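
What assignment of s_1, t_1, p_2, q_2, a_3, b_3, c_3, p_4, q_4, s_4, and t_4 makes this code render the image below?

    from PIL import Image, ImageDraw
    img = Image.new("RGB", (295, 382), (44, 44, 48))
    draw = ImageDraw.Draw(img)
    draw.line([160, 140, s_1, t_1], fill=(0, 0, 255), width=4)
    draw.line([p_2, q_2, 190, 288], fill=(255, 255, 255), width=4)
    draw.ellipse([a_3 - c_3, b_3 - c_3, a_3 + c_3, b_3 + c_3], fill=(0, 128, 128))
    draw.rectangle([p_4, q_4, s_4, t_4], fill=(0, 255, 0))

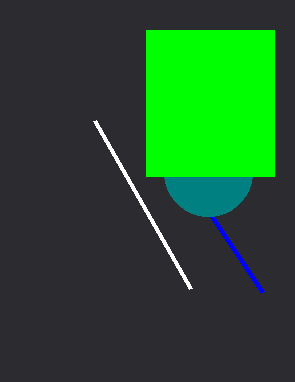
s_1 = 262, t_1 = 292, p_2 = 94, q_2 = 120, a_3 = 208, b_3 = 172, c_3 = 44, p_4 = 146, q_4 = 30, s_4 = 274, t_4 = 176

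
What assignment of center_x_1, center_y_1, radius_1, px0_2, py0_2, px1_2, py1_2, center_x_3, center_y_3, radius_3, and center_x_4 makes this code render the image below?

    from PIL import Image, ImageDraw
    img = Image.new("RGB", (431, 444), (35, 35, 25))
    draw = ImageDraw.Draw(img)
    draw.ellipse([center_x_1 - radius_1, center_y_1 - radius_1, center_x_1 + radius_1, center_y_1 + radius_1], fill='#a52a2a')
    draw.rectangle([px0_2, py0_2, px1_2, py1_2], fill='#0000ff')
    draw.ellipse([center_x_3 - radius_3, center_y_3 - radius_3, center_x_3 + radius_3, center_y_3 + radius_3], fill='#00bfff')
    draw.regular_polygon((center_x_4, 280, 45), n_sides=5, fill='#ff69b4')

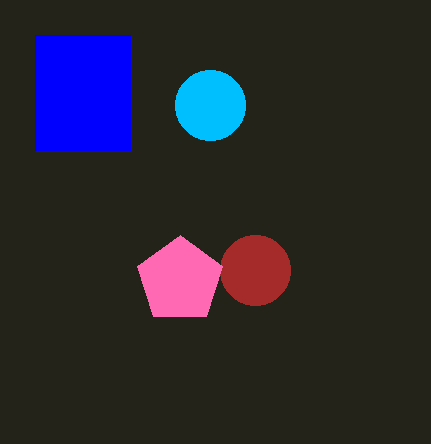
center_x_1 = 255, center_y_1 = 270, radius_1 = 35, px0_2 = 35, py0_2 = 35, px1_2 = 130, py1_2 = 150, center_x_3 = 210, center_y_3 = 105, radius_3 = 35, center_x_4 = 180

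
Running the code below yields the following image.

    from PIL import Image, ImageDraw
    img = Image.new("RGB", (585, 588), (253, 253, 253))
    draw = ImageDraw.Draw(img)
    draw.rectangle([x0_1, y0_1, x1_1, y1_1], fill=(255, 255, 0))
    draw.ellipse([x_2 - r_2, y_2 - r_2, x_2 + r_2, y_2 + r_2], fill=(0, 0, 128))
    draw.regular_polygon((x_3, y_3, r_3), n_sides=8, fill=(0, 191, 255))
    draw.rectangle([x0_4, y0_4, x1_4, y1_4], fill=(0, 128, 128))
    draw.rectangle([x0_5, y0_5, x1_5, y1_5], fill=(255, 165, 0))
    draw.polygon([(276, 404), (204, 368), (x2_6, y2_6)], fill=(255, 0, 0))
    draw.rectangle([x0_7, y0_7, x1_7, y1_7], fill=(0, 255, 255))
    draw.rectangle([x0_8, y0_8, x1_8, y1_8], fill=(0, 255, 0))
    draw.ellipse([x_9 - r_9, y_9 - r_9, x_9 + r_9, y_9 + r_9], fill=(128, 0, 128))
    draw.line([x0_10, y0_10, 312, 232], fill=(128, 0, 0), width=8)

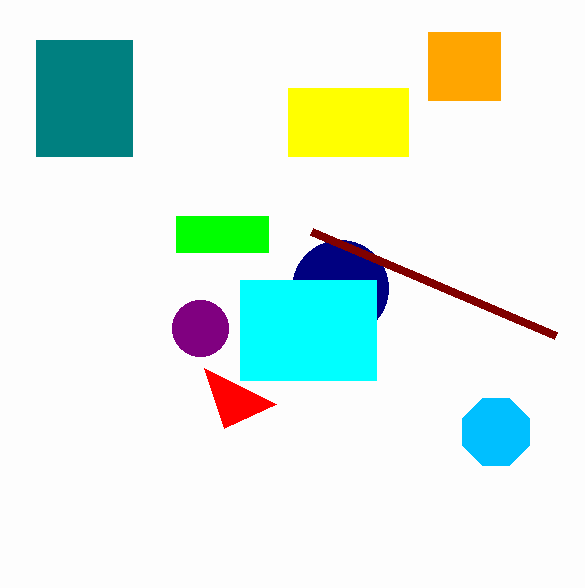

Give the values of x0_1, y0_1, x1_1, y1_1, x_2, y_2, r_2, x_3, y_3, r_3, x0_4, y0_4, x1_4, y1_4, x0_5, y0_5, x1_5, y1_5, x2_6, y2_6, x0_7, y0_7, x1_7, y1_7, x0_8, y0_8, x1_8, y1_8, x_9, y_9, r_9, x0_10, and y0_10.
x0_1 = 288
y0_1 = 88
x1_1 = 408
y1_1 = 156
x_2 = 340
y_2 = 288
r_2 = 48
x_3 = 496
y_3 = 432
r_3 = 36
x0_4 = 36
y0_4 = 40
x1_4 = 132
y1_4 = 156
x0_5 = 428
y0_5 = 32
x1_5 = 500
y1_5 = 100
x2_6 = 224
y2_6 = 428
x0_7 = 240
y0_7 = 280
x1_7 = 376
y1_7 = 380
x0_8 = 176
y0_8 = 216
x1_8 = 268
y1_8 = 252
x_9 = 200
y_9 = 328
r_9 = 28
x0_10 = 556
y0_10 = 336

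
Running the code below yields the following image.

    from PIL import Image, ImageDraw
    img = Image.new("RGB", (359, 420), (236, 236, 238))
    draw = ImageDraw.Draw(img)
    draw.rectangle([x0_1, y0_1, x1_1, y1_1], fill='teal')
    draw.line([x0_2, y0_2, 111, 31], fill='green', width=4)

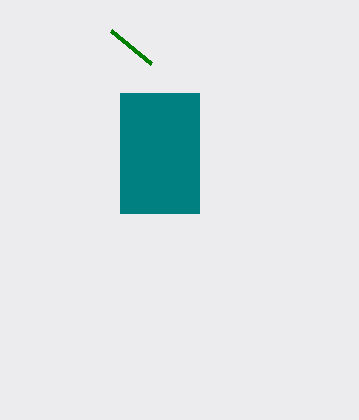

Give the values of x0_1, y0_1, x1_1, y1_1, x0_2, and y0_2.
x0_1 = 120, y0_1 = 93, x1_1 = 199, y1_1 = 213, x0_2 = 151, y0_2 = 64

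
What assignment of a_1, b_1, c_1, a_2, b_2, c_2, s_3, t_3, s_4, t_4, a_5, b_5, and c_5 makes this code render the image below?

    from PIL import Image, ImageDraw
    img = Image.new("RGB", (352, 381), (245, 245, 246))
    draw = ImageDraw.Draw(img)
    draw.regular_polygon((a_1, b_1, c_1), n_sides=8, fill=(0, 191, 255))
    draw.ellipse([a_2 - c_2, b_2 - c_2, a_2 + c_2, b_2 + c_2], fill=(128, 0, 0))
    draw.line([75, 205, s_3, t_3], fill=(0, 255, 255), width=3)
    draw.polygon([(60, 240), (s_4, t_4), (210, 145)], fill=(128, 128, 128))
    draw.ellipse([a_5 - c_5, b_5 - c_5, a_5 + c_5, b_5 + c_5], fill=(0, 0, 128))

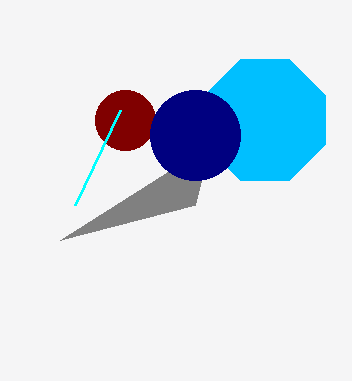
a_1 = 265
b_1 = 120
c_1 = 65
a_2 = 125
b_2 = 120
c_2 = 30
s_3 = 120
t_3 = 110
s_4 = 195
t_4 = 205
a_5 = 195
b_5 = 135
c_5 = 45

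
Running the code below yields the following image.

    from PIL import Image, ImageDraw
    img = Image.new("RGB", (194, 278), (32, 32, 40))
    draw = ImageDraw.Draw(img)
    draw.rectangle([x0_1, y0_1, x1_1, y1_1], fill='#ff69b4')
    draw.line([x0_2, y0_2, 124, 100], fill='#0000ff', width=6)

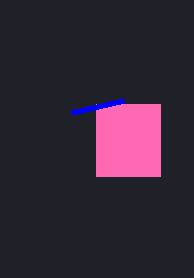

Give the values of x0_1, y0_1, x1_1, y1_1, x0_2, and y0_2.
x0_1 = 96; y0_1 = 104; x1_1 = 160; y1_1 = 176; x0_2 = 72; y0_2 = 112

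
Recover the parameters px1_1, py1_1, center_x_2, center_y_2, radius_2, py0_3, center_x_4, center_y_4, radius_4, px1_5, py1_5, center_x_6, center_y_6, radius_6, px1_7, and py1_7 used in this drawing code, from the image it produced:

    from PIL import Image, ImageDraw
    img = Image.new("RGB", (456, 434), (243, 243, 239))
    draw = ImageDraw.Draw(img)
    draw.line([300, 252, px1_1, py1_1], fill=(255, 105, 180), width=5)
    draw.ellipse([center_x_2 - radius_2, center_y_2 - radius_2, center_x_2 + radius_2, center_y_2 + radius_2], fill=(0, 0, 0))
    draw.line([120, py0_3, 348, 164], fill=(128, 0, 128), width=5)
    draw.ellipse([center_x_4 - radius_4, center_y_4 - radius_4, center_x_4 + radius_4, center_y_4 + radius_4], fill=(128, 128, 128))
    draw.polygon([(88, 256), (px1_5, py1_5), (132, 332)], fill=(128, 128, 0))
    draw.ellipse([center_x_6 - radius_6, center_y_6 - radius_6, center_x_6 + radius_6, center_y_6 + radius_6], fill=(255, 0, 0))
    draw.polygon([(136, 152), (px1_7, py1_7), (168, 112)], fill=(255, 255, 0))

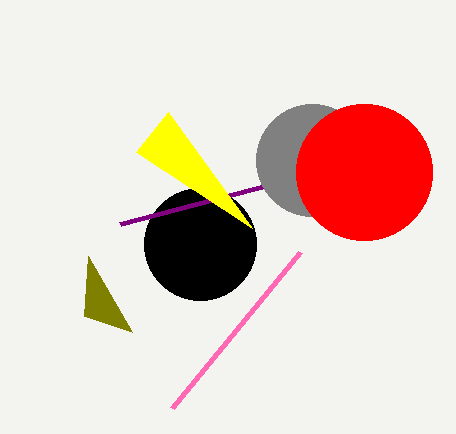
px1_1 = 172; py1_1 = 408; center_x_2 = 200; center_y_2 = 244; radius_2 = 56; py0_3 = 224; center_x_4 = 312; center_y_4 = 160; radius_4 = 56; px1_5 = 84; py1_5 = 316; center_x_6 = 364; center_y_6 = 172; radius_6 = 68; px1_7 = 252; py1_7 = 228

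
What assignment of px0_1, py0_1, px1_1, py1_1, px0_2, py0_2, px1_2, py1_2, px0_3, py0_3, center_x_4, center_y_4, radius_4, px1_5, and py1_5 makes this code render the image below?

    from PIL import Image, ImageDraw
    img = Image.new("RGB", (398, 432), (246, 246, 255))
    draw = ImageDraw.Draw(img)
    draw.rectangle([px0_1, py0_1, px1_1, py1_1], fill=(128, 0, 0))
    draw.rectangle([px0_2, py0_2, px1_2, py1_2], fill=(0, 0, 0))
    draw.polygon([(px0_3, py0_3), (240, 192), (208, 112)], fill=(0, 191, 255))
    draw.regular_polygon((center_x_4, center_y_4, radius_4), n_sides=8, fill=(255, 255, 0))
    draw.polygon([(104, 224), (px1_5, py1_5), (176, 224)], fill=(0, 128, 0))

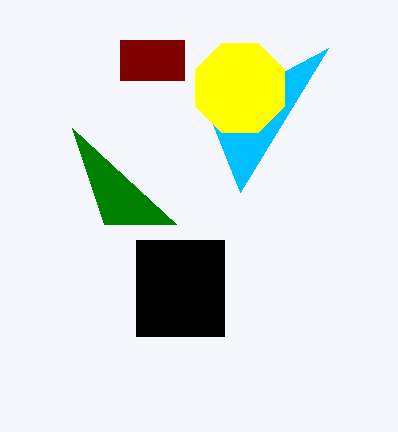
px0_1 = 120
py0_1 = 40
px1_1 = 184
py1_1 = 80
px0_2 = 136
py0_2 = 240
px1_2 = 224
py1_2 = 336
px0_3 = 328
py0_3 = 48
center_x_4 = 240
center_y_4 = 88
radius_4 = 48
px1_5 = 72
py1_5 = 128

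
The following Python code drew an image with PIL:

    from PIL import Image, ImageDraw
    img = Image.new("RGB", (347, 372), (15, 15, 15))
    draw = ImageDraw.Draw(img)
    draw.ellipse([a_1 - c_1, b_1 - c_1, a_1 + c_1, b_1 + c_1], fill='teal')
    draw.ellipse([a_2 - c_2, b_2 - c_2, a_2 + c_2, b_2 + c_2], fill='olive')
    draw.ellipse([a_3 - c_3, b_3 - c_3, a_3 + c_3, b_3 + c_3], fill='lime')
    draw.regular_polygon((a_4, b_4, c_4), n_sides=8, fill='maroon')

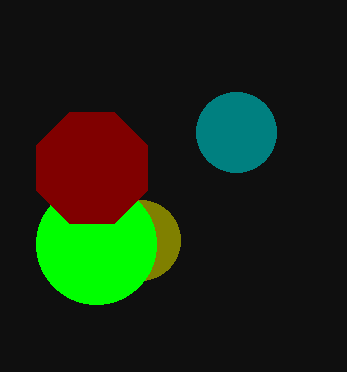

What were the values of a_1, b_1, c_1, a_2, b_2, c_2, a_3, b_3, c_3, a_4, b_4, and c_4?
a_1 = 236
b_1 = 132
c_1 = 40
a_2 = 140
b_2 = 240
c_2 = 40
a_3 = 96
b_3 = 244
c_3 = 60
a_4 = 92
b_4 = 168
c_4 = 60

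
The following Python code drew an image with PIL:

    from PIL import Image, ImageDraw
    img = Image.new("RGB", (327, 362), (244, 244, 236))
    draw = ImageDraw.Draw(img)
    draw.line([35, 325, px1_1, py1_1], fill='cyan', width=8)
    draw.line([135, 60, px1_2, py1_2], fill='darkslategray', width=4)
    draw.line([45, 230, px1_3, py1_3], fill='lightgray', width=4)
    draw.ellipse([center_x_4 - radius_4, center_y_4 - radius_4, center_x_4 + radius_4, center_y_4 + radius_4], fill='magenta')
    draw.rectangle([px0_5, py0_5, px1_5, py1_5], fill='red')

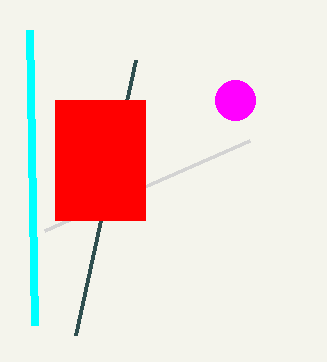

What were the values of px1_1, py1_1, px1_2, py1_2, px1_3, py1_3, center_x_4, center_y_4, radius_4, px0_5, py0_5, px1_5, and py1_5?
px1_1 = 30; py1_1 = 30; px1_2 = 75; py1_2 = 335; px1_3 = 250; py1_3 = 140; center_x_4 = 235; center_y_4 = 100; radius_4 = 20; px0_5 = 55; py0_5 = 100; px1_5 = 145; py1_5 = 220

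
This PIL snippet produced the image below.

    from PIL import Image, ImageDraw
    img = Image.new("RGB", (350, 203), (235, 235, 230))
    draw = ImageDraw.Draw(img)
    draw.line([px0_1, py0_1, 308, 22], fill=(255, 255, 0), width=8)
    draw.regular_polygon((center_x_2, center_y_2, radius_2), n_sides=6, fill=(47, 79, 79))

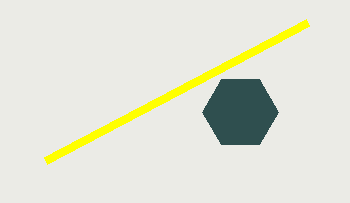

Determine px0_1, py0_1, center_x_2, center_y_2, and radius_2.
px0_1 = 46; py0_1 = 160; center_x_2 = 240; center_y_2 = 112; radius_2 = 38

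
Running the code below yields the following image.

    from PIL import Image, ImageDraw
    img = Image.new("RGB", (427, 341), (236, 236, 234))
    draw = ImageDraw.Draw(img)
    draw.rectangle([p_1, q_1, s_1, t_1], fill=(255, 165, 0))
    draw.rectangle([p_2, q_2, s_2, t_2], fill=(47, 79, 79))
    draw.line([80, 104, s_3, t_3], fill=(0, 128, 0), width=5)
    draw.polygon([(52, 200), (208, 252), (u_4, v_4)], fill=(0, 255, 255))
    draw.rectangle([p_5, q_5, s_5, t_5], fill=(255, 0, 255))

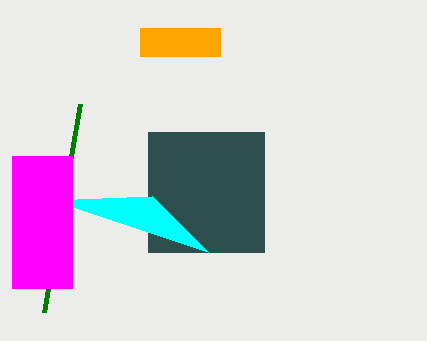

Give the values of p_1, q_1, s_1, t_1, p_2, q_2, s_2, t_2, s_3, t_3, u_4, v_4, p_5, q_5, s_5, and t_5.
p_1 = 140; q_1 = 28; s_1 = 220; t_1 = 56; p_2 = 148; q_2 = 132; s_2 = 264; t_2 = 252; s_3 = 44; t_3 = 312; u_4 = 152; v_4 = 196; p_5 = 12; q_5 = 156; s_5 = 72; t_5 = 288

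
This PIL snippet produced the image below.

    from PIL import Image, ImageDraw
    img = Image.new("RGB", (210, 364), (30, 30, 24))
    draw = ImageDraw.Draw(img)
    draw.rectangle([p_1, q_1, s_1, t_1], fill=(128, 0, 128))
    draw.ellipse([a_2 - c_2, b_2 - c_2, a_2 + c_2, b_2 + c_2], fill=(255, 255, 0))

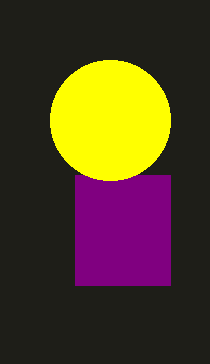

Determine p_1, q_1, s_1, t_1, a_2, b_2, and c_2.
p_1 = 75, q_1 = 175, s_1 = 170, t_1 = 285, a_2 = 110, b_2 = 120, c_2 = 60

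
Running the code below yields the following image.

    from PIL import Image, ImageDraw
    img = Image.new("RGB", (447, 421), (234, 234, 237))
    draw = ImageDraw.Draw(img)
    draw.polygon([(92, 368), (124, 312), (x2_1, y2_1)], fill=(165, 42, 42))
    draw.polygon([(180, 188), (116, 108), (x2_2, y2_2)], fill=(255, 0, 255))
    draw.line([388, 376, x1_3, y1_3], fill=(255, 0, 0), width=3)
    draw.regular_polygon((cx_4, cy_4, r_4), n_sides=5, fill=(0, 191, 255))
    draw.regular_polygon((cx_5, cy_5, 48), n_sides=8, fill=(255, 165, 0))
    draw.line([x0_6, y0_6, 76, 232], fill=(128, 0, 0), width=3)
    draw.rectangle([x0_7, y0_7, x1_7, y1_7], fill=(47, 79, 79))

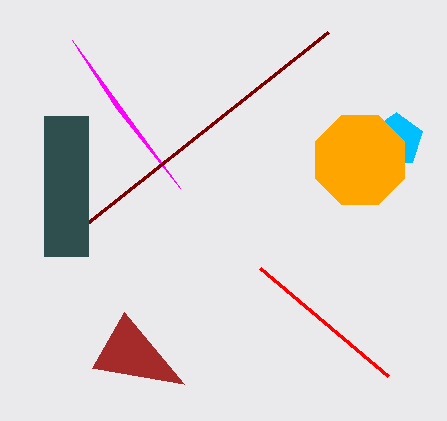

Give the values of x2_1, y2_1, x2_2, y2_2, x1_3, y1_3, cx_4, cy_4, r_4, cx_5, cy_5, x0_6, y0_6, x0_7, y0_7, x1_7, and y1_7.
x2_1 = 184; y2_1 = 384; x2_2 = 72; y2_2 = 40; x1_3 = 260; y1_3 = 268; cx_4 = 396; cy_4 = 140; r_4 = 28; cx_5 = 360; cy_5 = 160; x0_6 = 328; y0_6 = 32; x0_7 = 44; y0_7 = 116; x1_7 = 88; y1_7 = 256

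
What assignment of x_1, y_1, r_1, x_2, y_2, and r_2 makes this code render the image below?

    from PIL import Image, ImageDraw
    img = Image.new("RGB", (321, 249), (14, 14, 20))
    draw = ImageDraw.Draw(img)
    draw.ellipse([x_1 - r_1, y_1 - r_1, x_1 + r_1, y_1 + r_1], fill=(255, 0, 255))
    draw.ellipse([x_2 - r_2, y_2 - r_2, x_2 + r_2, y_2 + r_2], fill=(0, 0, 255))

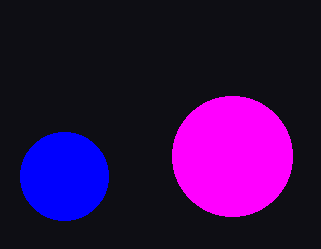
x_1 = 232; y_1 = 156; r_1 = 60; x_2 = 64; y_2 = 176; r_2 = 44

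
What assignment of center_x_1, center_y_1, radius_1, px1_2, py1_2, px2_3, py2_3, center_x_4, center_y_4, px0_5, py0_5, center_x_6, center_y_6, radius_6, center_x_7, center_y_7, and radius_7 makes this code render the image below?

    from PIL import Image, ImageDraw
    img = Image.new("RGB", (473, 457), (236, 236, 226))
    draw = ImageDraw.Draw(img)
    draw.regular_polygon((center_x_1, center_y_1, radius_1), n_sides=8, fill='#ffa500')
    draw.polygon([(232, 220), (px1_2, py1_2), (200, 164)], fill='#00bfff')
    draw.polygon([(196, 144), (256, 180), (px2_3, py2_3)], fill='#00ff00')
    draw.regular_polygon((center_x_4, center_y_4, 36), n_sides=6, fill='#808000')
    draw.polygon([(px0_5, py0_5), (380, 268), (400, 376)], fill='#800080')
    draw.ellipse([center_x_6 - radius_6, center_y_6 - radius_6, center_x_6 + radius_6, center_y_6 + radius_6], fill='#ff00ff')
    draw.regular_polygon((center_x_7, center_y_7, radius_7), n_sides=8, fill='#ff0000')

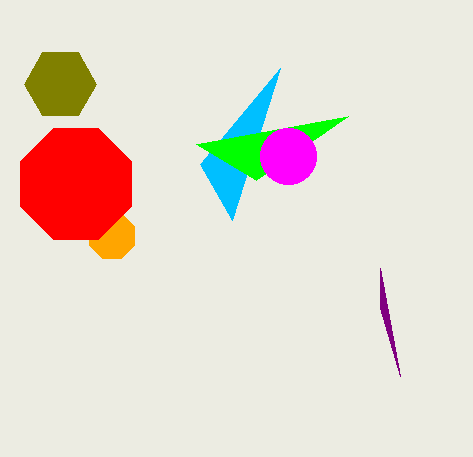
center_x_1 = 112
center_y_1 = 236
radius_1 = 24
px1_2 = 280
py1_2 = 68
px2_3 = 348
py2_3 = 116
center_x_4 = 60
center_y_4 = 84
px0_5 = 380
py0_5 = 308
center_x_6 = 288
center_y_6 = 156
radius_6 = 28
center_x_7 = 76
center_y_7 = 184
radius_7 = 60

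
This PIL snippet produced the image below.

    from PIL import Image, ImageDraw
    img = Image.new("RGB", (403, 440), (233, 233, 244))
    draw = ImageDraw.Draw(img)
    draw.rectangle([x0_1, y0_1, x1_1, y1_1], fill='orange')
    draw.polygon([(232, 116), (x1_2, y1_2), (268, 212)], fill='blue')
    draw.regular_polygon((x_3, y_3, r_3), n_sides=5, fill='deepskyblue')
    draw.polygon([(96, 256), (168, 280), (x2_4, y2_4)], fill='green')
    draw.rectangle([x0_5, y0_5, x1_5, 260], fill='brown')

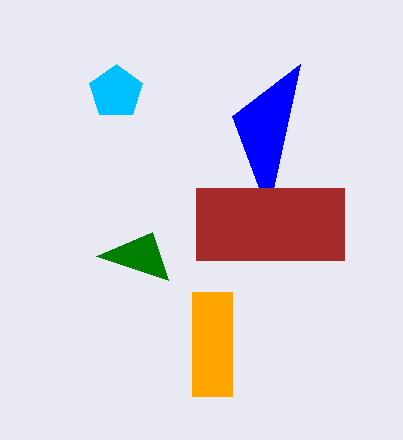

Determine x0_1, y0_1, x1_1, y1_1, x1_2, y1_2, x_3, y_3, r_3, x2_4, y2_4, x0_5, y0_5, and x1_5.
x0_1 = 192; y0_1 = 292; x1_1 = 232; y1_1 = 396; x1_2 = 300; y1_2 = 64; x_3 = 116; y_3 = 92; r_3 = 28; x2_4 = 152; y2_4 = 232; x0_5 = 196; y0_5 = 188; x1_5 = 344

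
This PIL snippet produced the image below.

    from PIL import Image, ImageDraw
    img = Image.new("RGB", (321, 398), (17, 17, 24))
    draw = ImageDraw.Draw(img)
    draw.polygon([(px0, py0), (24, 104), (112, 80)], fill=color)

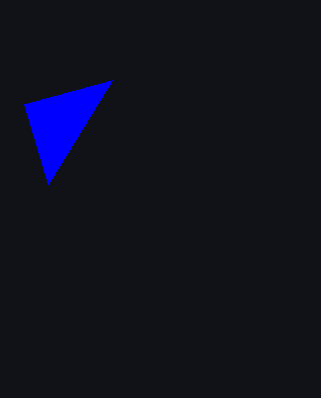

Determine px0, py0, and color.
px0 = 48, py0 = 184, color = 'blue'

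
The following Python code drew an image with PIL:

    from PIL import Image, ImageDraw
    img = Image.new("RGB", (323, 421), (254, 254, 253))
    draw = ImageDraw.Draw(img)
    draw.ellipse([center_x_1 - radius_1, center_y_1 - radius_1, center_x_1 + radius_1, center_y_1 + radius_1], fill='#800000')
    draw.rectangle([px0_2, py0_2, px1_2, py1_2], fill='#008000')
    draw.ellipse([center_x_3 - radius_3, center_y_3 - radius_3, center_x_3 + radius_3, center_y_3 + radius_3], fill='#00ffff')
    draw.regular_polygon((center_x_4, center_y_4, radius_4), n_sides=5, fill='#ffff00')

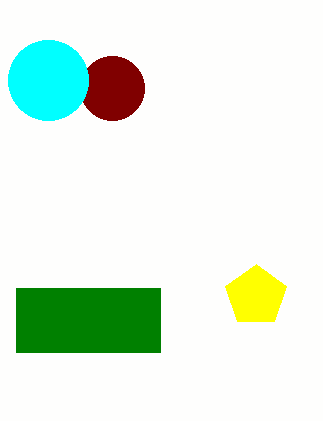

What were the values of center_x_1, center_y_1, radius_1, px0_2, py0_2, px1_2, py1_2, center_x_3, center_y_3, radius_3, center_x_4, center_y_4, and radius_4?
center_x_1 = 112, center_y_1 = 88, radius_1 = 32, px0_2 = 16, py0_2 = 288, px1_2 = 160, py1_2 = 352, center_x_3 = 48, center_y_3 = 80, radius_3 = 40, center_x_4 = 256, center_y_4 = 296, radius_4 = 32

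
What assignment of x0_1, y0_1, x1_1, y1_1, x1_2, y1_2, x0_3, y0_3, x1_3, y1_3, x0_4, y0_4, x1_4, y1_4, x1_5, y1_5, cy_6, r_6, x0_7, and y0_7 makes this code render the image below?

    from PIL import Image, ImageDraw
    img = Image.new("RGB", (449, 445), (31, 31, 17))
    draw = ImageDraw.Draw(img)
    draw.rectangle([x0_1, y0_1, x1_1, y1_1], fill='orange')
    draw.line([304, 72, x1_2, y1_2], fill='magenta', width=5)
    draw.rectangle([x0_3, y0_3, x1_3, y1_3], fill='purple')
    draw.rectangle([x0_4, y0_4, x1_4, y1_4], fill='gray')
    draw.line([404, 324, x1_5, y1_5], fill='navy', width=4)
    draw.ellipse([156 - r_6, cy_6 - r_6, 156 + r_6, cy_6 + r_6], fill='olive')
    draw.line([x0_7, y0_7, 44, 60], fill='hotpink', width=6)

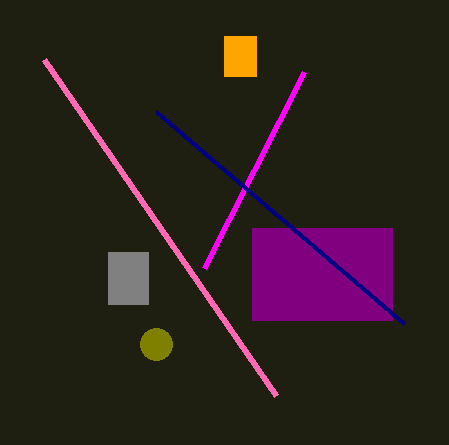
x0_1 = 224, y0_1 = 36, x1_1 = 256, y1_1 = 76, x1_2 = 204, y1_2 = 268, x0_3 = 252, y0_3 = 228, x1_3 = 392, y1_3 = 320, x0_4 = 108, y0_4 = 252, x1_4 = 148, y1_4 = 304, x1_5 = 156, y1_5 = 112, cy_6 = 344, r_6 = 16, x0_7 = 276, y0_7 = 396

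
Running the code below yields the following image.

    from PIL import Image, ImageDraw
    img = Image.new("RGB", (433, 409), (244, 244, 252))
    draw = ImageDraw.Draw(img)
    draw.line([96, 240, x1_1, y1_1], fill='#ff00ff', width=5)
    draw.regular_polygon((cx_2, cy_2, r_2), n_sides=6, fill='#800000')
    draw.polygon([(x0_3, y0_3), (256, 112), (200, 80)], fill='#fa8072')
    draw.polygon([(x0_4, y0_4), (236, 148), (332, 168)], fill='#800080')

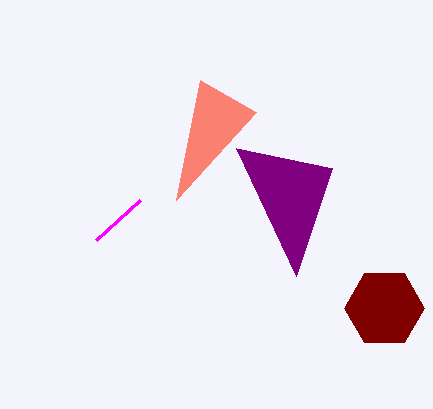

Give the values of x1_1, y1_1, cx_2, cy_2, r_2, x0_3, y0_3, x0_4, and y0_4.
x1_1 = 140
y1_1 = 200
cx_2 = 384
cy_2 = 308
r_2 = 40
x0_3 = 176
y0_3 = 200
x0_4 = 296
y0_4 = 276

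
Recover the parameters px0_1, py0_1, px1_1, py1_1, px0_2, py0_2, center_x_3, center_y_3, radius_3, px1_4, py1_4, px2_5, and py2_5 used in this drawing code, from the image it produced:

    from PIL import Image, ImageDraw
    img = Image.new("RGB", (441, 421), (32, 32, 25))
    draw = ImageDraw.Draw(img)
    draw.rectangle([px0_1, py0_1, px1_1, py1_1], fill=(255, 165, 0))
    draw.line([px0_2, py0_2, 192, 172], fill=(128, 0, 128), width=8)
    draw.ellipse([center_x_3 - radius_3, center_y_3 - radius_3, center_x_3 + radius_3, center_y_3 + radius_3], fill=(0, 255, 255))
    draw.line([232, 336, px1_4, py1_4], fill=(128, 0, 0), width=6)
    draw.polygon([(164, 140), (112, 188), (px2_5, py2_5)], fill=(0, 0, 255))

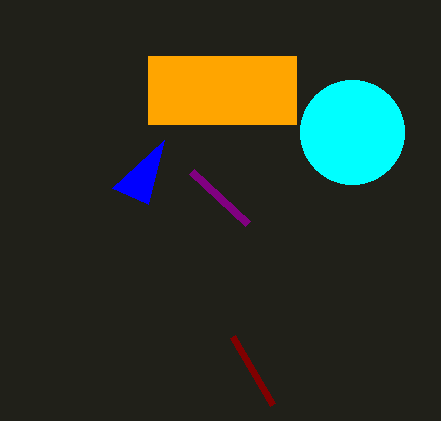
px0_1 = 148, py0_1 = 56, px1_1 = 296, py1_1 = 124, px0_2 = 248, py0_2 = 224, center_x_3 = 352, center_y_3 = 132, radius_3 = 52, px1_4 = 272, py1_4 = 404, px2_5 = 148, py2_5 = 204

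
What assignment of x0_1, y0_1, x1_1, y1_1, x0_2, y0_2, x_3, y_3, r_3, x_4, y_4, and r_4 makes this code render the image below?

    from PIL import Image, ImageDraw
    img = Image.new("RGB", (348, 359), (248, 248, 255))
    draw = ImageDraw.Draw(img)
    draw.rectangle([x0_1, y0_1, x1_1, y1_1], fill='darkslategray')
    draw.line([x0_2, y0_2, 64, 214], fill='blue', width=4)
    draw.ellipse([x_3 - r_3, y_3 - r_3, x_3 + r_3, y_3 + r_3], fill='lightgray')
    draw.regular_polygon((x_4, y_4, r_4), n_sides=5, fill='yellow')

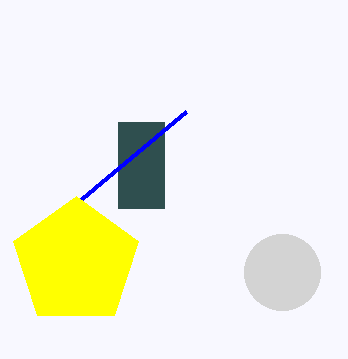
x0_1 = 118; y0_1 = 122; x1_1 = 164; y1_1 = 208; x0_2 = 186; y0_2 = 112; x_3 = 282; y_3 = 272; r_3 = 38; x_4 = 76; y_4 = 262; r_4 = 66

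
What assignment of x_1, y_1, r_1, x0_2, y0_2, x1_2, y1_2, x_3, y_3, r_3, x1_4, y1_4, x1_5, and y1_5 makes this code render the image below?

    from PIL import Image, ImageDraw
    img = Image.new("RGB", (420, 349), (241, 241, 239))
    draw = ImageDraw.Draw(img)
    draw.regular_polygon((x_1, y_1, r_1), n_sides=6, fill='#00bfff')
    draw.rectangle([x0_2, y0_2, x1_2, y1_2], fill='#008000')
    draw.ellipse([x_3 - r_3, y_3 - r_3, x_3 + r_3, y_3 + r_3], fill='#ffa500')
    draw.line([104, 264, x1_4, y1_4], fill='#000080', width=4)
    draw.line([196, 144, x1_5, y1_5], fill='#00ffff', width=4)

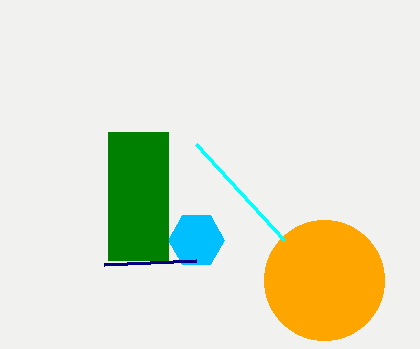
x_1 = 196, y_1 = 240, r_1 = 28, x0_2 = 108, y0_2 = 132, x1_2 = 168, y1_2 = 260, x_3 = 324, y_3 = 280, r_3 = 60, x1_4 = 196, y1_4 = 260, x1_5 = 284, y1_5 = 240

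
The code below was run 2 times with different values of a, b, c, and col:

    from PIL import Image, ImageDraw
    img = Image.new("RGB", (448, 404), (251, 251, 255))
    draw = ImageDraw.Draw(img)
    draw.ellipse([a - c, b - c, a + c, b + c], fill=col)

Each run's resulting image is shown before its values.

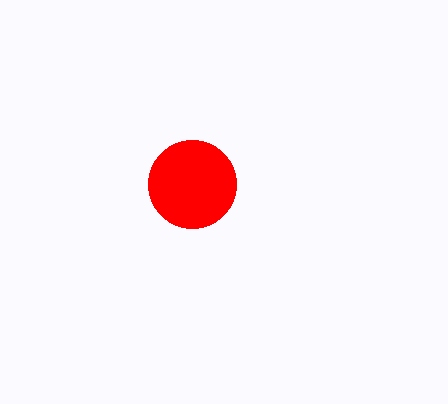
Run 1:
a = 192, b = 184, c = 44, col = 'red'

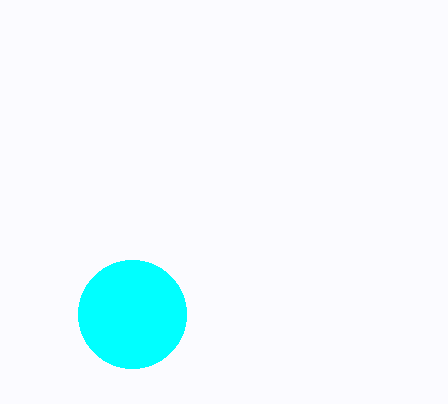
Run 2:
a = 132
b = 314
c = 54
col = 'cyan'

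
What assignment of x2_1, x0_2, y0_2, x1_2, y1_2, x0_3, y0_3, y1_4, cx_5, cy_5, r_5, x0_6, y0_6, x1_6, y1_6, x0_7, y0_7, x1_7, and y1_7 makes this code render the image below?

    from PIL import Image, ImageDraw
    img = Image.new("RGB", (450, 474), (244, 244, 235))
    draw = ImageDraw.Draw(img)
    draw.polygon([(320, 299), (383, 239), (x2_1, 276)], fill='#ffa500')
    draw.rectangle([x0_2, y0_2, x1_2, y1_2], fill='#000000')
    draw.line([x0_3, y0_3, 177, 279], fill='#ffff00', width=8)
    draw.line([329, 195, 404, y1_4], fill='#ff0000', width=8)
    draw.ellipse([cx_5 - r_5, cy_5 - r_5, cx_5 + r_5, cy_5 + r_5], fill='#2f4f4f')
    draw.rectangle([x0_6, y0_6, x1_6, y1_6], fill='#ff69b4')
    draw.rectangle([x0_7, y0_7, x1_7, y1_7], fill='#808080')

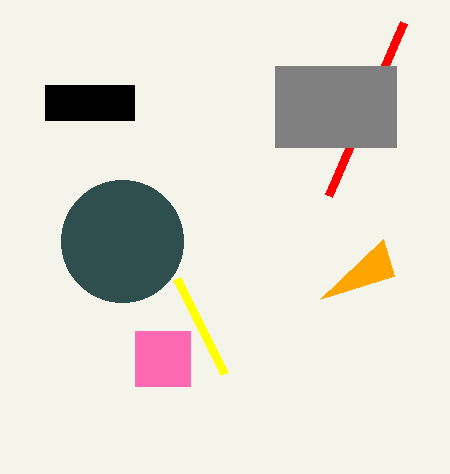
x2_1 = 394
x0_2 = 45
y0_2 = 85
x1_2 = 134
y1_2 = 120
x0_3 = 225
y0_3 = 374
y1_4 = 22
cx_5 = 122
cy_5 = 241
r_5 = 61
x0_6 = 135
y0_6 = 331
x1_6 = 190
y1_6 = 386
x0_7 = 275
y0_7 = 66
x1_7 = 396
y1_7 = 147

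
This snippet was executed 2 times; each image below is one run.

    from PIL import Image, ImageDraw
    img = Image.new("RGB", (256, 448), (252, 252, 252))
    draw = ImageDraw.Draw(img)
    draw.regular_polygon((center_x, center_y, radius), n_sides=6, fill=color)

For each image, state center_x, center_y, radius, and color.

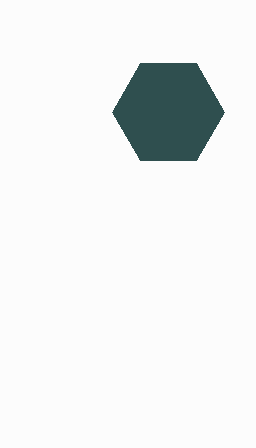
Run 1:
center_x = 168; center_y = 112; radius = 56; color = 'darkslategray'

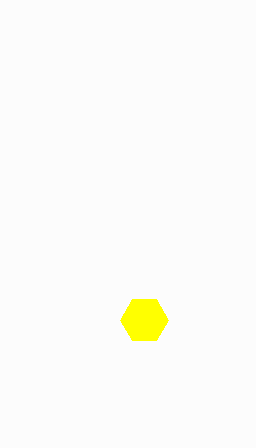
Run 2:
center_x = 144; center_y = 320; radius = 24; color = 'yellow'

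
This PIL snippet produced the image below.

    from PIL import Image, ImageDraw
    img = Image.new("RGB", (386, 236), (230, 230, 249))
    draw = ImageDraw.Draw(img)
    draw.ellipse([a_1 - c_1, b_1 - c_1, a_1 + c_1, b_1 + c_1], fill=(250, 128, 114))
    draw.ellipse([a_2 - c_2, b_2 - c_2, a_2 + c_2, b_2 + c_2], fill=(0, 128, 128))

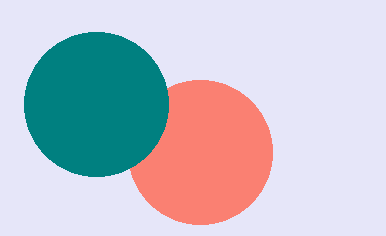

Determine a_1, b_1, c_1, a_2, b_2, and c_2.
a_1 = 200, b_1 = 152, c_1 = 72, a_2 = 96, b_2 = 104, c_2 = 72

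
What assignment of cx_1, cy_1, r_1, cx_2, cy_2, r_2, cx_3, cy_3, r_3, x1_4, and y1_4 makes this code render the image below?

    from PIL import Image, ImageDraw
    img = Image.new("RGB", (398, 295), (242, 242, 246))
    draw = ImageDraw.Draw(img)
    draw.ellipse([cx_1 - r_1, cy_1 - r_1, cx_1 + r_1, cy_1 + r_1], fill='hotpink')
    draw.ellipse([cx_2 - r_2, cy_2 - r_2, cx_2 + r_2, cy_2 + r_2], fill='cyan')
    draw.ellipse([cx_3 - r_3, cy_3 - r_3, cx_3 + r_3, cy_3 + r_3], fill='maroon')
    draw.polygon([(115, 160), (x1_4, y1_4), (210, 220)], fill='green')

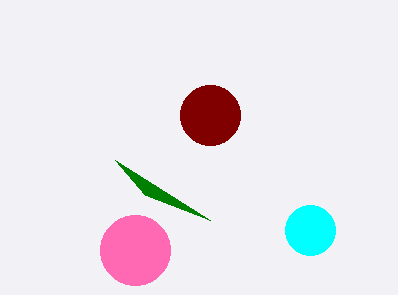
cx_1 = 135
cy_1 = 250
r_1 = 35
cx_2 = 310
cy_2 = 230
r_2 = 25
cx_3 = 210
cy_3 = 115
r_3 = 30
x1_4 = 145
y1_4 = 195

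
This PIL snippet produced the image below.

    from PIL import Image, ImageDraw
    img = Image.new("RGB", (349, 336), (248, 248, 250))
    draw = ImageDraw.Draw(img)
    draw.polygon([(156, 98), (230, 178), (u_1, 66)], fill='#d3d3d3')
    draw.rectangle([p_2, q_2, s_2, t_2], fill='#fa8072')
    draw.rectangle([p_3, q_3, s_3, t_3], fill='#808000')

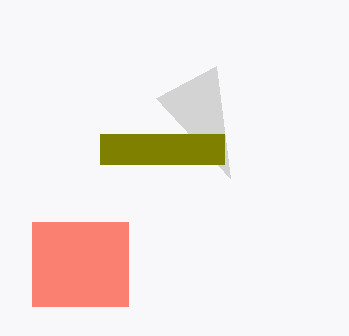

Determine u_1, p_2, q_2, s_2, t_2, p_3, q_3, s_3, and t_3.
u_1 = 216
p_2 = 32
q_2 = 222
s_2 = 128
t_2 = 306
p_3 = 100
q_3 = 134
s_3 = 224
t_3 = 164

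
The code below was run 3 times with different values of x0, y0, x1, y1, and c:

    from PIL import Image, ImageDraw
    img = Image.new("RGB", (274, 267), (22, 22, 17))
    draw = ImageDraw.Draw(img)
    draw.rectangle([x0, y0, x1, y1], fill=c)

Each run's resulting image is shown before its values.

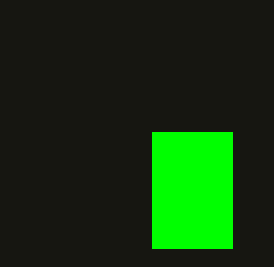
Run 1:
x0 = 152
y0 = 132
x1 = 232
y1 = 248
c = 'lime'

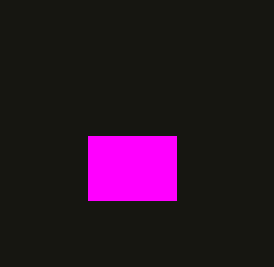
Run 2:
x0 = 88
y0 = 136
x1 = 176
y1 = 200
c = 'magenta'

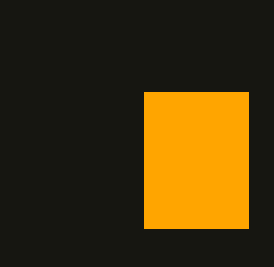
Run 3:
x0 = 144
y0 = 92
x1 = 248
y1 = 228
c = 'orange'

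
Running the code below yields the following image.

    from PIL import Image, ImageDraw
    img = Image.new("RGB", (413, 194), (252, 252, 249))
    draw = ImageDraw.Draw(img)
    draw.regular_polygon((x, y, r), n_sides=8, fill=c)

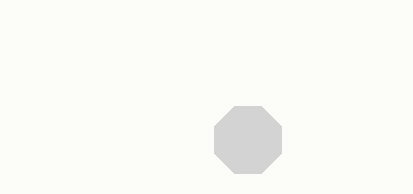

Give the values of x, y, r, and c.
x = 248; y = 140; r = 36; c = 'lightgray'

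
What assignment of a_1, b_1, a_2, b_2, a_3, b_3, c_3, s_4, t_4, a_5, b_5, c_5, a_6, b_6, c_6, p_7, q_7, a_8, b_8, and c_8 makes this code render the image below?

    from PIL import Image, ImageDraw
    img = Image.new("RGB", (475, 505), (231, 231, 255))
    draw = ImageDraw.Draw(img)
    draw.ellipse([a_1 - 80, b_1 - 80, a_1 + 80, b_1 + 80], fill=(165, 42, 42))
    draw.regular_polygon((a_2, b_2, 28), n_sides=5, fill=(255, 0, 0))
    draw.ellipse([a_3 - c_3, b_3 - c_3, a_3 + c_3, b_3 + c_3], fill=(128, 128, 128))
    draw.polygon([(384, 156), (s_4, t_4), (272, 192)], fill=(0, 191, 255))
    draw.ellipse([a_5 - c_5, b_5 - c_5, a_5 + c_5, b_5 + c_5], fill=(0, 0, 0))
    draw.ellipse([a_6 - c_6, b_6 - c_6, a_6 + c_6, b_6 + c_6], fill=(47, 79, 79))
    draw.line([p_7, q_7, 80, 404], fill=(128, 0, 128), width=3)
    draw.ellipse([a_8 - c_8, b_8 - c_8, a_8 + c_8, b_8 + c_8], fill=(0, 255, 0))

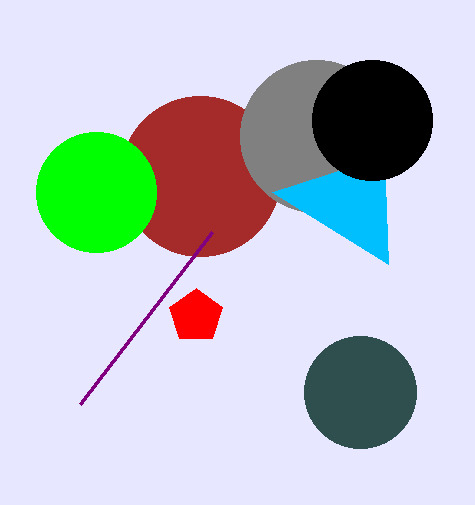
a_1 = 200
b_1 = 176
a_2 = 196
b_2 = 316
a_3 = 316
b_3 = 136
c_3 = 76
s_4 = 388
t_4 = 264
a_5 = 372
b_5 = 120
c_5 = 60
a_6 = 360
b_6 = 392
c_6 = 56
p_7 = 212
q_7 = 232
a_8 = 96
b_8 = 192
c_8 = 60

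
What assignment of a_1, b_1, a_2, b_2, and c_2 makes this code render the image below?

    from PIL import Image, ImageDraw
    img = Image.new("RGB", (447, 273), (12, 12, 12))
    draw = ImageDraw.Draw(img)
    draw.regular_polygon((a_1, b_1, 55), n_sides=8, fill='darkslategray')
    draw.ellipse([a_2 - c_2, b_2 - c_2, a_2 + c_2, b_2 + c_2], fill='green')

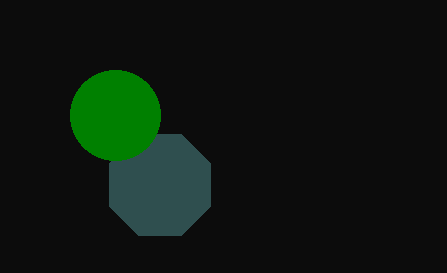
a_1 = 160; b_1 = 185; a_2 = 115; b_2 = 115; c_2 = 45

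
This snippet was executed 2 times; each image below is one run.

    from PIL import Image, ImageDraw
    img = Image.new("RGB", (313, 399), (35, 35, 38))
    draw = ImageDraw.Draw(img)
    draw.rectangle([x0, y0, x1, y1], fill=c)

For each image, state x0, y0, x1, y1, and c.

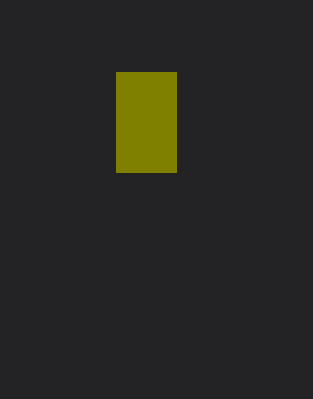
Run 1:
x0 = 116; y0 = 72; x1 = 176; y1 = 172; c = 'olive'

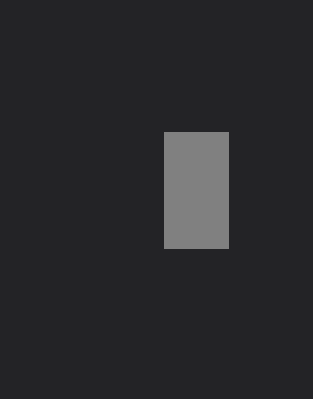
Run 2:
x0 = 164
y0 = 132
x1 = 228
y1 = 248
c = 'gray'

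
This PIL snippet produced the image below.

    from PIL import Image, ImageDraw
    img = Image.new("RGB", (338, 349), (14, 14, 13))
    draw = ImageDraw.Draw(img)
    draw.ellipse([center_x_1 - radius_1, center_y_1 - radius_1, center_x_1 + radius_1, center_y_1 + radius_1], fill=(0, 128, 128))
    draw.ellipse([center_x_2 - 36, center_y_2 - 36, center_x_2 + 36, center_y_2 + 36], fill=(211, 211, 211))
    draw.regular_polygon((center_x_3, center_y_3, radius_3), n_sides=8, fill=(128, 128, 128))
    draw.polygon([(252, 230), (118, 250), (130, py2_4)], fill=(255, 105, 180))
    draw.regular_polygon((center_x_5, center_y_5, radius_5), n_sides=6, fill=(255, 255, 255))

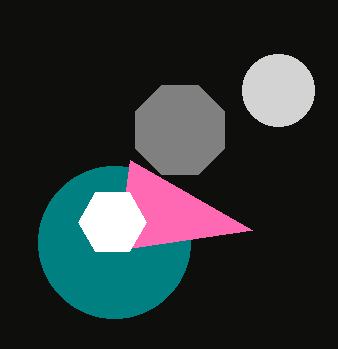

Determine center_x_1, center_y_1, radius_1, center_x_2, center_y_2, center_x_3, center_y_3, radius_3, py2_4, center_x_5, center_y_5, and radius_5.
center_x_1 = 114, center_y_1 = 242, radius_1 = 76, center_x_2 = 278, center_y_2 = 90, center_x_3 = 180, center_y_3 = 130, radius_3 = 48, py2_4 = 160, center_x_5 = 112, center_y_5 = 222, radius_5 = 34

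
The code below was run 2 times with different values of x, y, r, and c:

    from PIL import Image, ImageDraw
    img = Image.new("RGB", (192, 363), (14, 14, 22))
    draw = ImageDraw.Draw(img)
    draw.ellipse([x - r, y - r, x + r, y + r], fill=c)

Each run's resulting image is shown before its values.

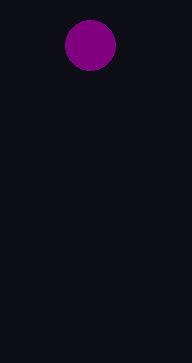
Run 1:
x = 90
y = 45
r = 25
c = 'purple'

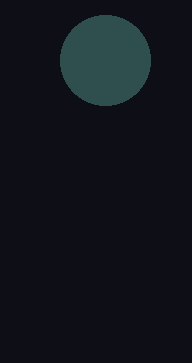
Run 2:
x = 105; y = 60; r = 45; c = 'darkslategray'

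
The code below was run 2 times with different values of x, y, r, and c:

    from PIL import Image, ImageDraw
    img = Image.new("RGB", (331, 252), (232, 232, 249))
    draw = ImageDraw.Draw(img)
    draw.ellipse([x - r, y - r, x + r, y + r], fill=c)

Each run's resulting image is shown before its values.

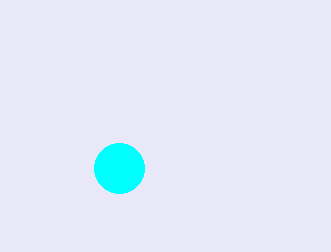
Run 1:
x = 119
y = 168
r = 25
c = 'cyan'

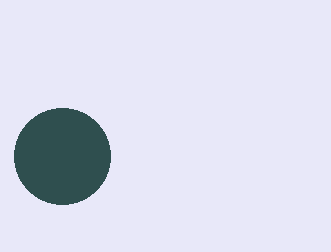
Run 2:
x = 62; y = 156; r = 48; c = 'darkslategray'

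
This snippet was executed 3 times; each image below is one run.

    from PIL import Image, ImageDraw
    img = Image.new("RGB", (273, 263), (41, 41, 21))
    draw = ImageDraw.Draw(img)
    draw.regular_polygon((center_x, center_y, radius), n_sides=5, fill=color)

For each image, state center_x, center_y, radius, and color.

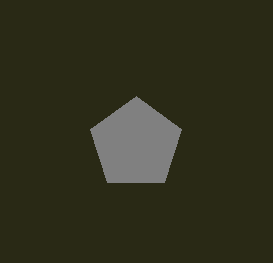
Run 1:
center_x = 136, center_y = 144, radius = 48, color = 'gray'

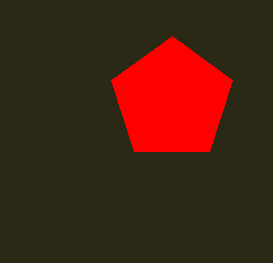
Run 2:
center_x = 172, center_y = 100, radius = 64, color = 'red'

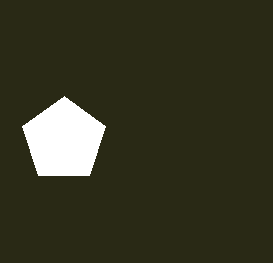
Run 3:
center_x = 64, center_y = 140, radius = 44, color = 'white'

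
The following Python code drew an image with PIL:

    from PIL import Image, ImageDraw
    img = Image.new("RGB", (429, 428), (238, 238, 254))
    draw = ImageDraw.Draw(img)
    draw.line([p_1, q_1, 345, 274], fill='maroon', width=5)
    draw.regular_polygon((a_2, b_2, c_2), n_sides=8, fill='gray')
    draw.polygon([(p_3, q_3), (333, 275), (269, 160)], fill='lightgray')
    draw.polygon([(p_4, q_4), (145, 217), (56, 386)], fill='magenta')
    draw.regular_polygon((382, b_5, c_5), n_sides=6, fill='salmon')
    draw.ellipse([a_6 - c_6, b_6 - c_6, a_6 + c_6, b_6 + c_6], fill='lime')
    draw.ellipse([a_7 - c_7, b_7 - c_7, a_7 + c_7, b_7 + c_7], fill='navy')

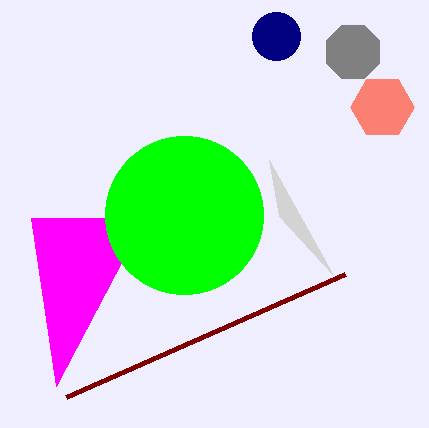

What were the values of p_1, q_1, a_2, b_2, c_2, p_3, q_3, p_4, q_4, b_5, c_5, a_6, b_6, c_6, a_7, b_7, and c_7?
p_1 = 66, q_1 = 397, a_2 = 353, b_2 = 52, c_2 = 29, p_3 = 279, q_3 = 216, p_4 = 31, q_4 = 218, b_5 = 107, c_5 = 32, a_6 = 184, b_6 = 215, c_6 = 79, a_7 = 276, b_7 = 36, c_7 = 24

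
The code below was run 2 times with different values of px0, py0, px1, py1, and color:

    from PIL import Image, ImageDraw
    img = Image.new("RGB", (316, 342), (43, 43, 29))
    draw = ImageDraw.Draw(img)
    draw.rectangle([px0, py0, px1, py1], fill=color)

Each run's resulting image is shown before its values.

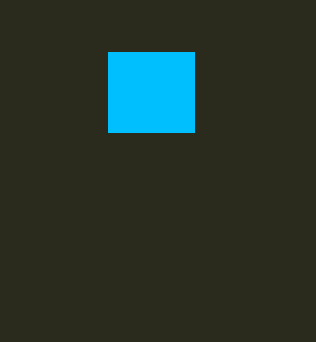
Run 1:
px0 = 108; py0 = 52; px1 = 194; py1 = 132; color = 'deepskyblue'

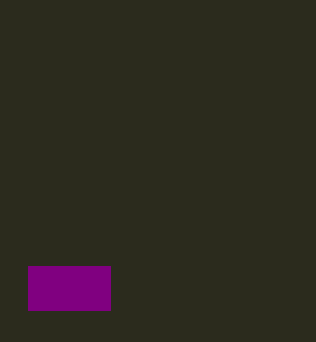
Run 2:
px0 = 28; py0 = 266; px1 = 110; py1 = 310; color = 'purple'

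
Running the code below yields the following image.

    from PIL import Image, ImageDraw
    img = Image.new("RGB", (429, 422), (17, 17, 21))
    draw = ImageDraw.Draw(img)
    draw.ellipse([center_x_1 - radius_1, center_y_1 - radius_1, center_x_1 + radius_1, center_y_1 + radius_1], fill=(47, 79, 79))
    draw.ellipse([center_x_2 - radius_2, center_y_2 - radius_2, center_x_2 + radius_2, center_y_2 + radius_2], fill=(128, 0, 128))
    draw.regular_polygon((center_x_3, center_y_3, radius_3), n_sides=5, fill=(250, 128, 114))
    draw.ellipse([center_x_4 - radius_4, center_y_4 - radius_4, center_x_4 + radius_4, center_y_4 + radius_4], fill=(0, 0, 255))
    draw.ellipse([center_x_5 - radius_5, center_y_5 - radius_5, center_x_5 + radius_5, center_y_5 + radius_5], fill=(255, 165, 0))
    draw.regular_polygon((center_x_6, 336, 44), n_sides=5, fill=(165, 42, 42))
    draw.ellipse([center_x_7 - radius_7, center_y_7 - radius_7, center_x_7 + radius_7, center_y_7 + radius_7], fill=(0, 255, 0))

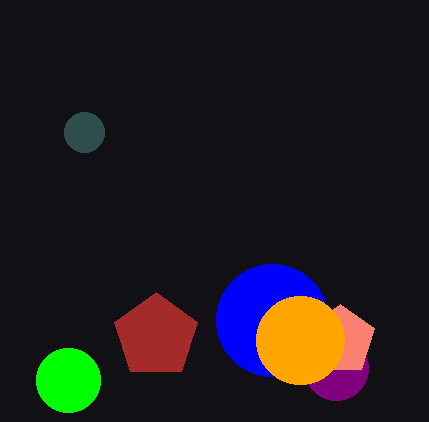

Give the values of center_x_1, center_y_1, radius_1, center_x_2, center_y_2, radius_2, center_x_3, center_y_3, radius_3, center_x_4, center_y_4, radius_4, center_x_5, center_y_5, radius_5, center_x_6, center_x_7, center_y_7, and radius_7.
center_x_1 = 84
center_y_1 = 132
radius_1 = 20
center_x_2 = 336
center_y_2 = 368
radius_2 = 32
center_x_3 = 340
center_y_3 = 340
radius_3 = 36
center_x_4 = 272
center_y_4 = 320
radius_4 = 56
center_x_5 = 300
center_y_5 = 340
radius_5 = 44
center_x_6 = 156
center_x_7 = 68
center_y_7 = 380
radius_7 = 32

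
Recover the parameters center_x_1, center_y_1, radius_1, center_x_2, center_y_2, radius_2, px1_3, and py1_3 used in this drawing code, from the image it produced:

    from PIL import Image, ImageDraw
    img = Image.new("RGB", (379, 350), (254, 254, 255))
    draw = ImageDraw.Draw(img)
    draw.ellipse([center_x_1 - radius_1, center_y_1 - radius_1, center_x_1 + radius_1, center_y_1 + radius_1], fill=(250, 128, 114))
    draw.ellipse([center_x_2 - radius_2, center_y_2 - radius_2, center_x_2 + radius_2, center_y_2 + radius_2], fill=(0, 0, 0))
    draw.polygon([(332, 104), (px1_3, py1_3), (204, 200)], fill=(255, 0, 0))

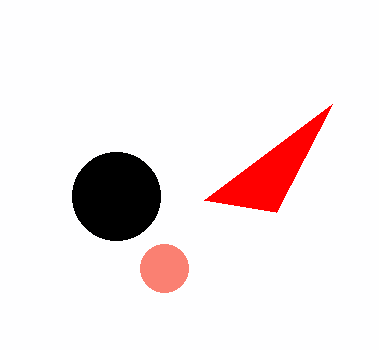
center_x_1 = 164
center_y_1 = 268
radius_1 = 24
center_x_2 = 116
center_y_2 = 196
radius_2 = 44
px1_3 = 276
py1_3 = 212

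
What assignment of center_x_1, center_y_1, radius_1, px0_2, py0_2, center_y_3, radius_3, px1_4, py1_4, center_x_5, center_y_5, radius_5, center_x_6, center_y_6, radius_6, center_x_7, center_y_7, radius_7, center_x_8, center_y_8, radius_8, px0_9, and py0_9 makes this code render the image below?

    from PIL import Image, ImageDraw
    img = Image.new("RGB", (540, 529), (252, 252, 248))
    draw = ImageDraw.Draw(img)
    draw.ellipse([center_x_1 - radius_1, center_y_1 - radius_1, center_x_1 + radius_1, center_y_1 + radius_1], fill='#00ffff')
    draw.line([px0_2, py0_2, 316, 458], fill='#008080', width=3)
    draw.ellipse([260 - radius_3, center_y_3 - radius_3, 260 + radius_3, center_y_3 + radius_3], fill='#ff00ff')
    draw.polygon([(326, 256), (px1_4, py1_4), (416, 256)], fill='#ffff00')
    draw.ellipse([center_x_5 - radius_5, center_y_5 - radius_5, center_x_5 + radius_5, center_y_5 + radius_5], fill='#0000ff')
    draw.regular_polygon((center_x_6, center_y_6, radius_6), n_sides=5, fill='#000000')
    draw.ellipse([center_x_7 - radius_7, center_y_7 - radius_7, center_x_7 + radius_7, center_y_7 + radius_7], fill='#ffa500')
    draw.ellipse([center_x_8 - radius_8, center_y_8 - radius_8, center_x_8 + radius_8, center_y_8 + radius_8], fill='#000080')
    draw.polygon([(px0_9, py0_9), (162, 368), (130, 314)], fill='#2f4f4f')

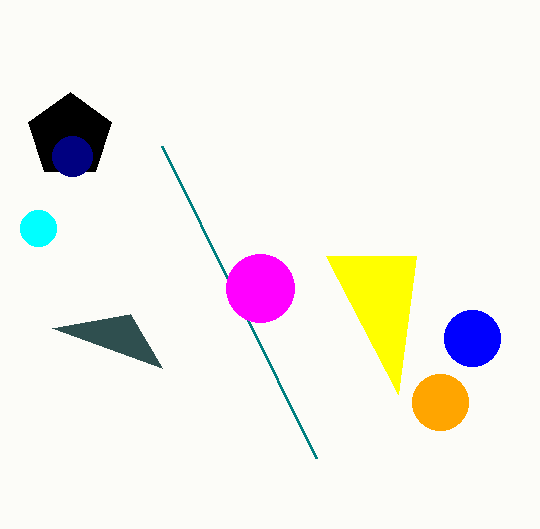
center_x_1 = 38; center_y_1 = 228; radius_1 = 18; px0_2 = 162; py0_2 = 146; center_y_3 = 288; radius_3 = 34; px1_4 = 398; py1_4 = 394; center_x_5 = 472; center_y_5 = 338; radius_5 = 28; center_x_6 = 70; center_y_6 = 136; radius_6 = 44; center_x_7 = 440; center_y_7 = 402; radius_7 = 28; center_x_8 = 72; center_y_8 = 156; radius_8 = 20; px0_9 = 52; py0_9 = 328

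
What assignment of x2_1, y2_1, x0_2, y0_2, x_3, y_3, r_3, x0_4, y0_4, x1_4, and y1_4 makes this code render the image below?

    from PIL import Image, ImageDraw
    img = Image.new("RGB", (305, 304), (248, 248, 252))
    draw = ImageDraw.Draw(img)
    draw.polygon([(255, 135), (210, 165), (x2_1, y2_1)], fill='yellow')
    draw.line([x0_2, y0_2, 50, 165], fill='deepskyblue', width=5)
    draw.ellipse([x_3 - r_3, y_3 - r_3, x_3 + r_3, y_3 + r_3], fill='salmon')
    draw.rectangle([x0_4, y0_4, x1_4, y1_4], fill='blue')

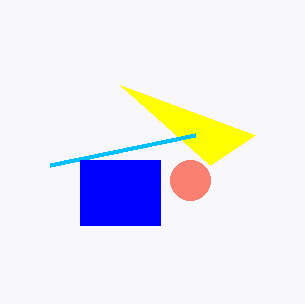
x2_1 = 120
y2_1 = 85
x0_2 = 195
y0_2 = 135
x_3 = 190
y_3 = 180
r_3 = 20
x0_4 = 80
y0_4 = 160
x1_4 = 160
y1_4 = 225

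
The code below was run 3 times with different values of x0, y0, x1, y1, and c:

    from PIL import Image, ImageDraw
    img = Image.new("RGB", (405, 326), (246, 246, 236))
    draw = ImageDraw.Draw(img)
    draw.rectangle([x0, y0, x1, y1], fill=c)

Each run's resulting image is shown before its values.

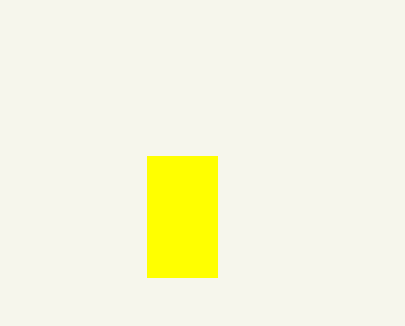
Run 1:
x0 = 147, y0 = 156, x1 = 217, y1 = 277, c = 'yellow'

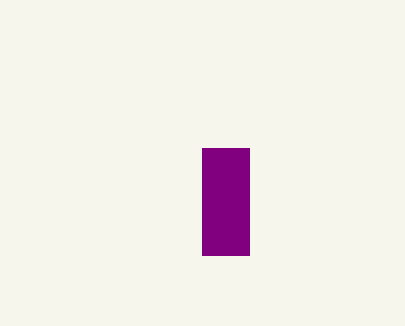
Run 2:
x0 = 202
y0 = 148
x1 = 249
y1 = 255
c = 'purple'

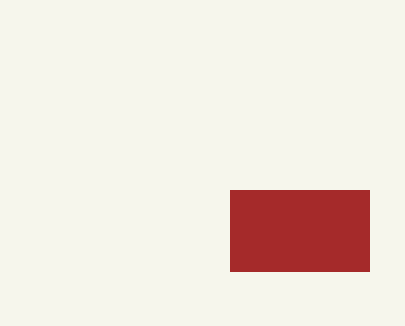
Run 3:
x0 = 230; y0 = 190; x1 = 369; y1 = 271; c = 'brown'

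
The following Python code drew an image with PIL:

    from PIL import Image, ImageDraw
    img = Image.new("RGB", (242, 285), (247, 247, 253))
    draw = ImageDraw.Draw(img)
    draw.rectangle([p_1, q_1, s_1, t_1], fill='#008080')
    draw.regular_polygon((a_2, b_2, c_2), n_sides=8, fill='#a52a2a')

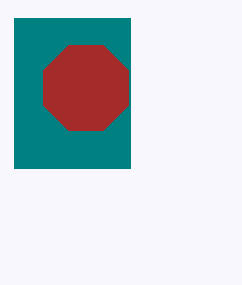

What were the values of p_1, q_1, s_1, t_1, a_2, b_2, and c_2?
p_1 = 14, q_1 = 18, s_1 = 130, t_1 = 168, a_2 = 86, b_2 = 88, c_2 = 46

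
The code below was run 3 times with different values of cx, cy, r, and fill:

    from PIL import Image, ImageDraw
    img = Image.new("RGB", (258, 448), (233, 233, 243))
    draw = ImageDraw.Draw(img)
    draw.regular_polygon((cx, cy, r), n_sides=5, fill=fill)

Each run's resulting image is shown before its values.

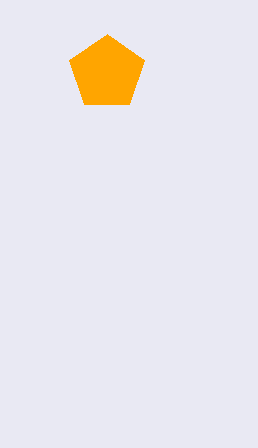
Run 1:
cx = 107
cy = 73
r = 39
fill = 'orange'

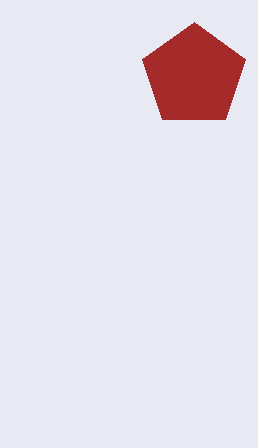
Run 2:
cx = 194
cy = 76
r = 54
fill = 'brown'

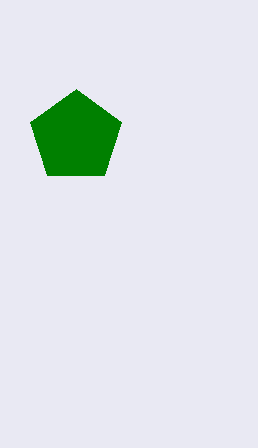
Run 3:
cx = 76
cy = 137
r = 48
fill = 'green'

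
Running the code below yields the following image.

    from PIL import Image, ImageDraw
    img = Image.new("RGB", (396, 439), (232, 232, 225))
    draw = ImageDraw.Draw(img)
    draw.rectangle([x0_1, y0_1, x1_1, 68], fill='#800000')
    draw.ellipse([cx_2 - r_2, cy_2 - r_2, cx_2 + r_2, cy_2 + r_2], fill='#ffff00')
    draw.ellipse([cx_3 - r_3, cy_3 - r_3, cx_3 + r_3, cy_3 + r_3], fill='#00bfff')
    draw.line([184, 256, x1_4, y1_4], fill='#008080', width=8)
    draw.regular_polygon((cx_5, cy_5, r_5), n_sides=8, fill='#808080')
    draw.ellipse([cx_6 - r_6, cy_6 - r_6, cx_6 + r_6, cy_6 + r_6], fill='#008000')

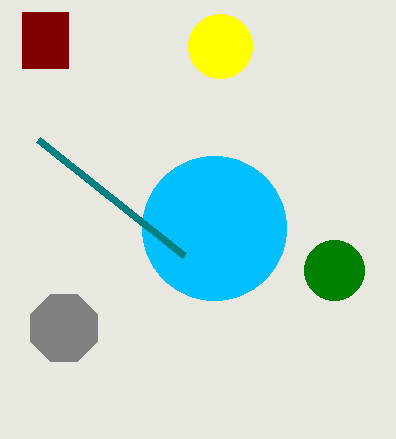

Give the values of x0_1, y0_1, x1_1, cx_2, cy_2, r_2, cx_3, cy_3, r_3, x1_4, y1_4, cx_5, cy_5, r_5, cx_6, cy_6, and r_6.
x0_1 = 22
y0_1 = 12
x1_1 = 68
cx_2 = 220
cy_2 = 46
r_2 = 32
cx_3 = 214
cy_3 = 228
r_3 = 72
x1_4 = 38
y1_4 = 140
cx_5 = 64
cy_5 = 328
r_5 = 36
cx_6 = 334
cy_6 = 270
r_6 = 30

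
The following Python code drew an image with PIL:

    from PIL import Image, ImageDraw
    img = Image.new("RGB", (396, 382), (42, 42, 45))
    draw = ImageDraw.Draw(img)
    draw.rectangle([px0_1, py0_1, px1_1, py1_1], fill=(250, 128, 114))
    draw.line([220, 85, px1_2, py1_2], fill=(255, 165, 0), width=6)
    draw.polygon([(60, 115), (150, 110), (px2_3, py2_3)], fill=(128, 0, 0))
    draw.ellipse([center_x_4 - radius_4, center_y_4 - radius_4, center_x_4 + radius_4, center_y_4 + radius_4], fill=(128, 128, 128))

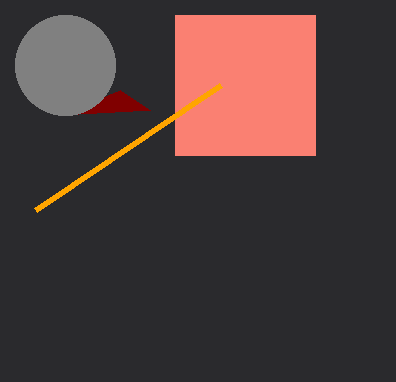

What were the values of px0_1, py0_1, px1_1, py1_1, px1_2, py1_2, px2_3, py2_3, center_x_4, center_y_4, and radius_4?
px0_1 = 175, py0_1 = 15, px1_1 = 315, py1_1 = 155, px1_2 = 35, py1_2 = 210, px2_3 = 120, py2_3 = 90, center_x_4 = 65, center_y_4 = 65, radius_4 = 50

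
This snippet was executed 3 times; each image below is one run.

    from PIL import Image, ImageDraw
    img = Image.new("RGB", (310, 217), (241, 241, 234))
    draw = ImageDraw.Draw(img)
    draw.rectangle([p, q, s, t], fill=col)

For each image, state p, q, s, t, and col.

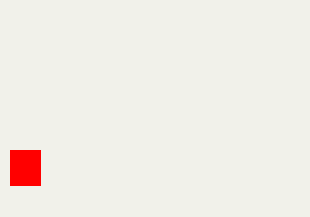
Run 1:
p = 10; q = 150; s = 40; t = 185; col = 'red'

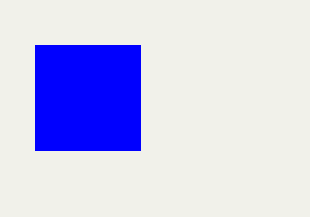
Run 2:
p = 35; q = 45; s = 140; t = 150; col = 'blue'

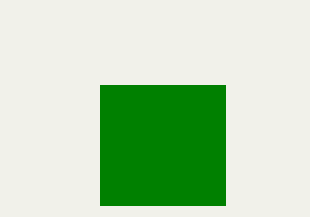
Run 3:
p = 100
q = 85
s = 225
t = 205
col = 'green'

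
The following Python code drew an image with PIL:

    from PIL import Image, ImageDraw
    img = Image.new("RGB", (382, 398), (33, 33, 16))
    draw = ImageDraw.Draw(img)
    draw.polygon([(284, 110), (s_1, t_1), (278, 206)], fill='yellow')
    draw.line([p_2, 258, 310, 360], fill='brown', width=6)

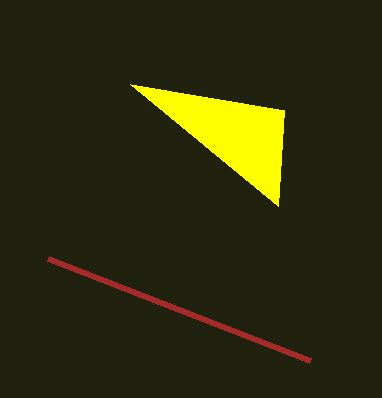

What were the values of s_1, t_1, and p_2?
s_1 = 130, t_1 = 84, p_2 = 48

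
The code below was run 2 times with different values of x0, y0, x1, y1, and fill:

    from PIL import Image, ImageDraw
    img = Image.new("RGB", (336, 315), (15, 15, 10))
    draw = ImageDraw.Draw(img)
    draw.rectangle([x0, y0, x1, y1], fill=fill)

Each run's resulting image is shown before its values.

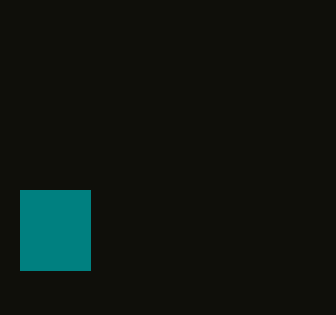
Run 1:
x0 = 20
y0 = 190
x1 = 90
y1 = 270
fill = 'teal'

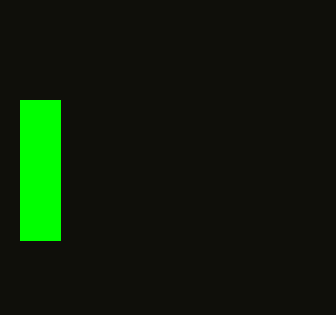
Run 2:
x0 = 20, y0 = 100, x1 = 60, y1 = 240, fill = 'lime'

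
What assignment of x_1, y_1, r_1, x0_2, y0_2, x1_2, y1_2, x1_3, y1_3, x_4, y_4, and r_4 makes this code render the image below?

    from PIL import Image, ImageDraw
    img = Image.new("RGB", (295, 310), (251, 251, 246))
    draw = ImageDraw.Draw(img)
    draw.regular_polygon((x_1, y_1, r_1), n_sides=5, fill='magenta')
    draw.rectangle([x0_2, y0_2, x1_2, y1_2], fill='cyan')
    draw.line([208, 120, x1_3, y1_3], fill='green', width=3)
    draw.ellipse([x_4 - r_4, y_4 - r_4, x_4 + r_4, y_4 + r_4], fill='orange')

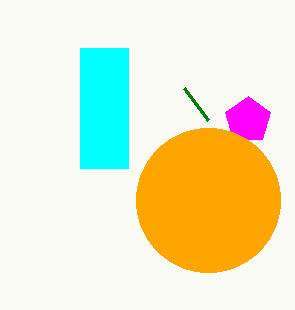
x_1 = 248
y_1 = 120
r_1 = 24
x0_2 = 80
y0_2 = 48
x1_2 = 128
y1_2 = 168
x1_3 = 184
y1_3 = 88
x_4 = 208
y_4 = 200
r_4 = 72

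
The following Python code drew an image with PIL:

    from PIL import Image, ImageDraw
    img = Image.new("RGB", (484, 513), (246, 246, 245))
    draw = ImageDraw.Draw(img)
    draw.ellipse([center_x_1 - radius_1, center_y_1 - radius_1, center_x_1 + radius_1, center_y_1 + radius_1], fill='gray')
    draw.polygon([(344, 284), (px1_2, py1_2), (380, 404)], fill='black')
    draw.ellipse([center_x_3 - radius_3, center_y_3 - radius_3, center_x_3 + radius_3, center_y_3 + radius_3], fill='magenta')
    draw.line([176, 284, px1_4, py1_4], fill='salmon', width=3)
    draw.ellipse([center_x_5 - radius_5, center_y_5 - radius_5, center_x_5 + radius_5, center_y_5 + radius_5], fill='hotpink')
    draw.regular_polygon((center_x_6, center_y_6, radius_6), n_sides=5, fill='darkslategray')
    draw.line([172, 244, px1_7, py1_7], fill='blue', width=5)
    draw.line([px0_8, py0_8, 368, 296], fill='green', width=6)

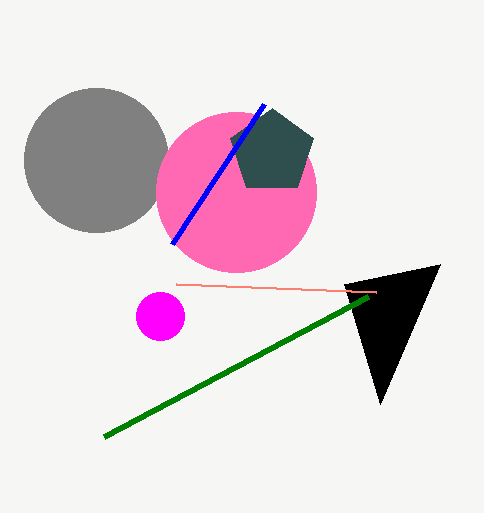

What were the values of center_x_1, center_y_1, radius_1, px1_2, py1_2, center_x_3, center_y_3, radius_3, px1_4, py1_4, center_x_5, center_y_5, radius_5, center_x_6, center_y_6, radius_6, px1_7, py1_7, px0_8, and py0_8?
center_x_1 = 96
center_y_1 = 160
radius_1 = 72
px1_2 = 440
py1_2 = 264
center_x_3 = 160
center_y_3 = 316
radius_3 = 24
px1_4 = 376
py1_4 = 292
center_x_5 = 236
center_y_5 = 192
radius_5 = 80
center_x_6 = 272
center_y_6 = 152
radius_6 = 44
px1_7 = 264
py1_7 = 104
px0_8 = 104
py0_8 = 436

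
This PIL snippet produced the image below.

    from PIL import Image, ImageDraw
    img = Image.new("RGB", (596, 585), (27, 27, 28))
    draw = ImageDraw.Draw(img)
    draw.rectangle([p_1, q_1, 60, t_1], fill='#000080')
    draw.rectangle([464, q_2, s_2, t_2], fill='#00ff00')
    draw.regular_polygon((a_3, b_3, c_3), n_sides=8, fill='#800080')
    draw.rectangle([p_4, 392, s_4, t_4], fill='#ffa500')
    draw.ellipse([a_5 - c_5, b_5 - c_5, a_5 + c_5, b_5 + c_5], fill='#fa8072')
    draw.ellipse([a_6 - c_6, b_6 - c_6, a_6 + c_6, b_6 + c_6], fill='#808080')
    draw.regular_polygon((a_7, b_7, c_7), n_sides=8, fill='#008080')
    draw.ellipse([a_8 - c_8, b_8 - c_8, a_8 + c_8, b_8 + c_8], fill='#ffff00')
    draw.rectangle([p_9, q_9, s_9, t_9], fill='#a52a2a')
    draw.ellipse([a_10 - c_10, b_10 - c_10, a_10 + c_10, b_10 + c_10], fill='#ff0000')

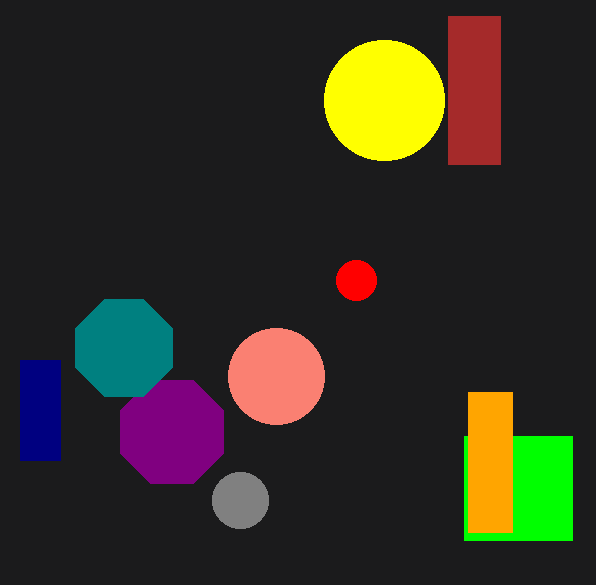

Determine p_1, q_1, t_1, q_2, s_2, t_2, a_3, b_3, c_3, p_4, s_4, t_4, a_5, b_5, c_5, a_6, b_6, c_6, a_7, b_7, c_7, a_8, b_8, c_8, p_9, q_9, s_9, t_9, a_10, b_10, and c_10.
p_1 = 20
q_1 = 360
t_1 = 460
q_2 = 436
s_2 = 572
t_2 = 540
a_3 = 172
b_3 = 432
c_3 = 56
p_4 = 468
s_4 = 512
t_4 = 532
a_5 = 276
b_5 = 376
c_5 = 48
a_6 = 240
b_6 = 500
c_6 = 28
a_7 = 124
b_7 = 348
c_7 = 52
a_8 = 384
b_8 = 100
c_8 = 60
p_9 = 448
q_9 = 16
s_9 = 500
t_9 = 164
a_10 = 356
b_10 = 280
c_10 = 20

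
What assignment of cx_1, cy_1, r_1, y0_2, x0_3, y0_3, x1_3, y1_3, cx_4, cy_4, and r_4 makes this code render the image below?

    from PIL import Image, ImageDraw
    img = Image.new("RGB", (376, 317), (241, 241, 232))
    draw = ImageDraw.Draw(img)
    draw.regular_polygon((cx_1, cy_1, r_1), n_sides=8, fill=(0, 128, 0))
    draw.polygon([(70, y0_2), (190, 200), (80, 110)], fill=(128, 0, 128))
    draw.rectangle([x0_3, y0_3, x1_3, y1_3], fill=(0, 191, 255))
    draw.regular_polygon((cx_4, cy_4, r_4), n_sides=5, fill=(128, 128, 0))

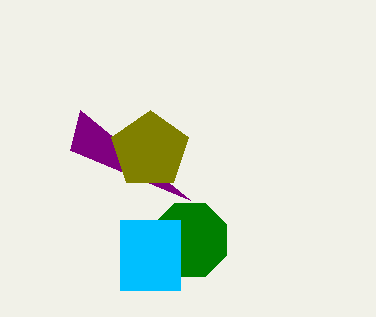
cx_1 = 190; cy_1 = 240; r_1 = 40; y0_2 = 150; x0_3 = 120; y0_3 = 220; x1_3 = 180; y1_3 = 290; cx_4 = 150; cy_4 = 150; r_4 = 40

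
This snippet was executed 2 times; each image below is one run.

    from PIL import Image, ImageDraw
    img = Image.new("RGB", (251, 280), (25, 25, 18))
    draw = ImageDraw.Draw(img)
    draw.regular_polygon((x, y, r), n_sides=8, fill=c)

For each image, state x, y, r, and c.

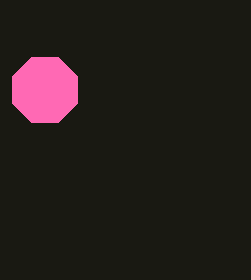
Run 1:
x = 45, y = 90, r = 35, c = 'hotpink'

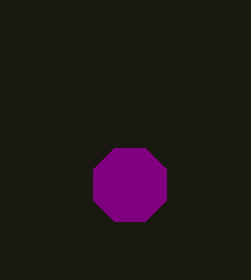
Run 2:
x = 130
y = 185
r = 40
c = 'purple'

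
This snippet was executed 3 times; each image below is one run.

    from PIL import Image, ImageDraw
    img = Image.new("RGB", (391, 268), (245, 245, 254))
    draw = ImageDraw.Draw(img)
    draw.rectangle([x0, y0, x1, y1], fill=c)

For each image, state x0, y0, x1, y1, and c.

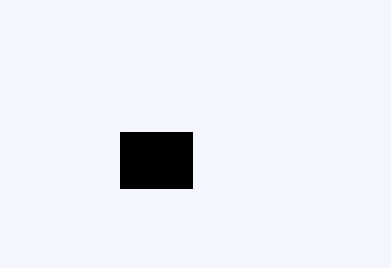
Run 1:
x0 = 120
y0 = 132
x1 = 192
y1 = 188
c = 'black'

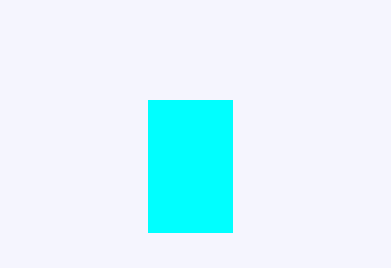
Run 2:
x0 = 148, y0 = 100, x1 = 232, y1 = 232, c = 'cyan'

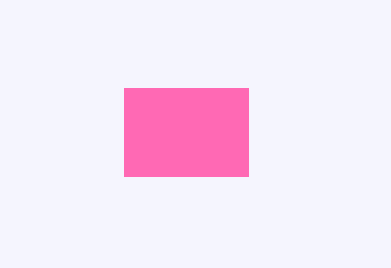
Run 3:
x0 = 124, y0 = 88, x1 = 248, y1 = 176, c = 'hotpink'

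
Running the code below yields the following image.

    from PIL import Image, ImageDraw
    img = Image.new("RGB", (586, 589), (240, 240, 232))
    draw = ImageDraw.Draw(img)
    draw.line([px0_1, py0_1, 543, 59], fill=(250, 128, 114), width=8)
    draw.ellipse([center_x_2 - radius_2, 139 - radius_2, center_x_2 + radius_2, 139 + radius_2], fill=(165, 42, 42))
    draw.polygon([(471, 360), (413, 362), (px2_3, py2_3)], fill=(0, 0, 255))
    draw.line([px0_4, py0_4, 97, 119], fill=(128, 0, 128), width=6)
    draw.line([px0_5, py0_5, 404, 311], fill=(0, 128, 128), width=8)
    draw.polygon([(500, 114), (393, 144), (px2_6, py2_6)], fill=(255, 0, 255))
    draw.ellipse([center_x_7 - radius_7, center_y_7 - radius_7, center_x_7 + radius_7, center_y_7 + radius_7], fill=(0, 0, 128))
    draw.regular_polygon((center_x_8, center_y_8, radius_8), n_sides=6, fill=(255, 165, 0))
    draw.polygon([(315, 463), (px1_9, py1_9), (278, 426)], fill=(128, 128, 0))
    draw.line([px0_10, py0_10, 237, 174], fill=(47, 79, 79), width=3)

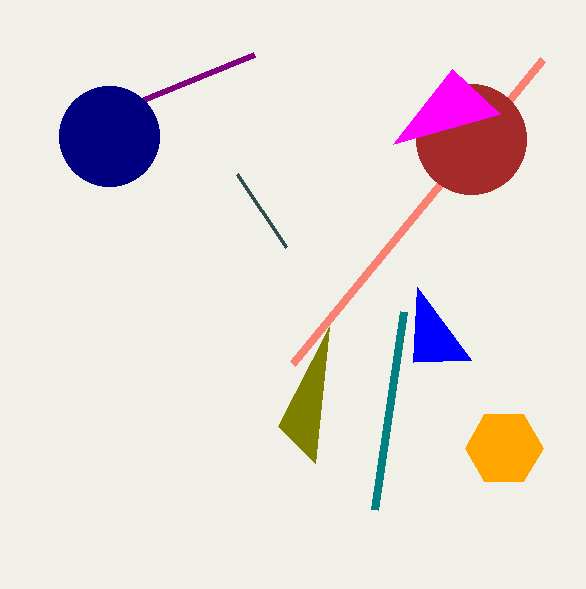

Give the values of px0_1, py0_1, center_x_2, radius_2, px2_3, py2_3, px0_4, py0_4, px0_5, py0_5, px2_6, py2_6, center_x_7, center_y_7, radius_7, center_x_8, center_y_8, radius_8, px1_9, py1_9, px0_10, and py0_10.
px0_1 = 293, py0_1 = 363, center_x_2 = 471, radius_2 = 55, px2_3 = 417, py2_3 = 287, px0_4 = 254, py0_4 = 55, px0_5 = 375, py0_5 = 509, px2_6 = 452, py2_6 = 69, center_x_7 = 109, center_y_7 = 136, radius_7 = 50, center_x_8 = 504, center_y_8 = 448, radius_8 = 39, px1_9 = 329, py1_9 = 327, px0_10 = 286, py0_10 = 247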